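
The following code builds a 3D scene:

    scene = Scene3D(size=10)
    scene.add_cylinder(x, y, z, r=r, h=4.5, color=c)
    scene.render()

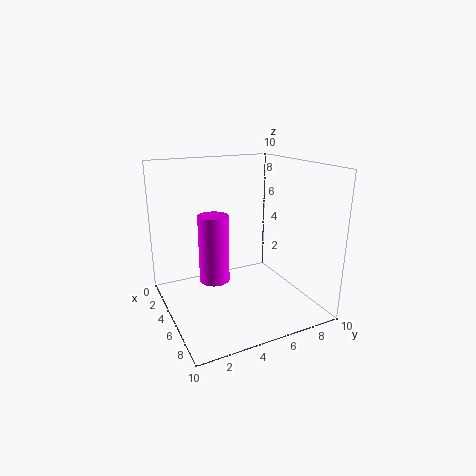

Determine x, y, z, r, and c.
x = 5.5, y = 3, z = 2.5, r = 1, c = 'magenta'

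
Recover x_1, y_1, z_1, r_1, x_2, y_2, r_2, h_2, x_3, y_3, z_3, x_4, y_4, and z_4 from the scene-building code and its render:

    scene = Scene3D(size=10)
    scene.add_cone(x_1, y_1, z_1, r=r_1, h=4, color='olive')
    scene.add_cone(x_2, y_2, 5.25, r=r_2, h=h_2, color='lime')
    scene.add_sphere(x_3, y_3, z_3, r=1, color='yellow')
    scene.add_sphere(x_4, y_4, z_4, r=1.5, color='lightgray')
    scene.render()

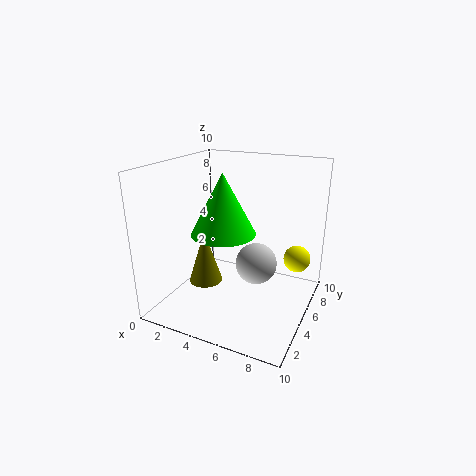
x_1 = 2.25
y_1 = 5
z_1 = 1
r_1 = 1.25
x_2 = 4
y_2 = 4.75
r_2 = 2.25
h_2 = 4.25
x_3 = 8.5
y_3 = 8
z_3 = 2.75
x_4 = 6
y_4 = 6
z_4 = 2.75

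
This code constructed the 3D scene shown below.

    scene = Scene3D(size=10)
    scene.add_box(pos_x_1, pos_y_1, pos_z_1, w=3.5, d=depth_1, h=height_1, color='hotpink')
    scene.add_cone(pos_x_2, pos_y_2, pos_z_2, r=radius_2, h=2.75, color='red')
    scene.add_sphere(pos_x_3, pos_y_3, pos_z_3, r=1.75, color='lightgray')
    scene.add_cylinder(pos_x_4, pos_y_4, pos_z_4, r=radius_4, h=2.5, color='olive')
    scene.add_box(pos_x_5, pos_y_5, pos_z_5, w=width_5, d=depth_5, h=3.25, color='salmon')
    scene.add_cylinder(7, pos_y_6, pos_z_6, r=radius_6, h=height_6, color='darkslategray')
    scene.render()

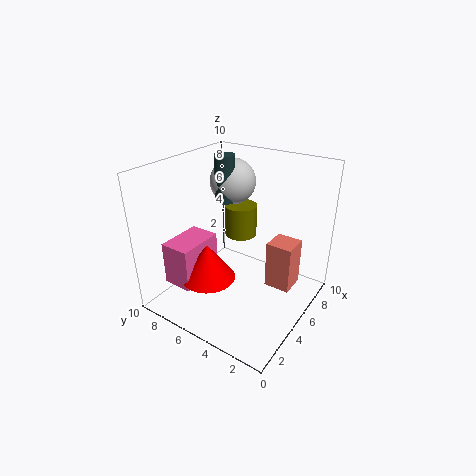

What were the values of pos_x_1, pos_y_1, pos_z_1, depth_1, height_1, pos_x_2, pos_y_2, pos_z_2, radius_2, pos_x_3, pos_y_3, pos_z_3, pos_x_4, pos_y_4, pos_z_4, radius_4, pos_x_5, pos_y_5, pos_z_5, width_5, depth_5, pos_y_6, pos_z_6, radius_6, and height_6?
pos_x_1 = 2.25, pos_y_1 = 7.5, pos_z_1 = 1, depth_1 = 2.25, height_1 = 3.25, pos_x_2 = 4, pos_y_2 = 7, pos_z_2 = 1.5, radius_2 = 2, pos_x_3 = 8, pos_y_3 = 7.5, pos_z_3 = 7.75, pos_x_4 = 8, pos_y_4 = 6.75, pos_z_4 = 3.5, radius_4 = 1.25, pos_x_5 = 5, pos_y_5 = 1, pos_z_5 = 2, width_5 = 1.75, depth_5 = 1.75, pos_y_6 = 7.5, pos_z_6 = 6.5, radius_6 = 0.75, height_6 = 3.5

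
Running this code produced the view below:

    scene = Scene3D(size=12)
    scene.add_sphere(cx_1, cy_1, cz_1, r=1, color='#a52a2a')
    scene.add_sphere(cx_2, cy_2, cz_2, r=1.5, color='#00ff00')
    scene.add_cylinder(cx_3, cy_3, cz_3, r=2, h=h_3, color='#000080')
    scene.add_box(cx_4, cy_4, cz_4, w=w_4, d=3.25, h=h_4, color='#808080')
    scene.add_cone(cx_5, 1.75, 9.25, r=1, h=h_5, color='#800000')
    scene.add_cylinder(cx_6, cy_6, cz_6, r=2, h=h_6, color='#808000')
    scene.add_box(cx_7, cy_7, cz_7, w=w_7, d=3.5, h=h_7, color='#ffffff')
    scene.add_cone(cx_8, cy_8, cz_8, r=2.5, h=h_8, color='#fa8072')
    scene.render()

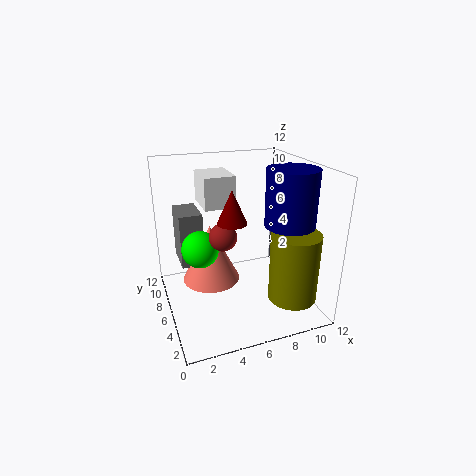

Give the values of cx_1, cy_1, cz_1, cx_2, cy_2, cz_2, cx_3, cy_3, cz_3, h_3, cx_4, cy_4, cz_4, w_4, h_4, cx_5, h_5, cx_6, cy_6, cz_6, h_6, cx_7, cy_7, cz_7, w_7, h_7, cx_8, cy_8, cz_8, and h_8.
cx_1 = 3.75; cy_1 = 3; cz_1 = 7.75; cx_2 = 2.75; cy_2 = 6; cz_2 = 5.5; cx_3 = 9.5; cy_3 = 3.75; cz_3 = 7.5; h_3 = 4.5; cx_4 = 1.5; cy_4 = 7.75; cz_4 = 3; w_4 = 2; h_4 = 4.75; cx_5 = 4; h_5 = 2.25; cx_6 = 9.75; cy_6 = 3; cz_6 = 1.25; h_6 = 5.75; cx_7 = 3.75; cy_7 = 7.75; cz_7 = 8; w_7 = 2.75; h_7 = 2.75; cx_8 = 4; cy_8 = 7.5; cz_8 = 1.75; h_8 = 5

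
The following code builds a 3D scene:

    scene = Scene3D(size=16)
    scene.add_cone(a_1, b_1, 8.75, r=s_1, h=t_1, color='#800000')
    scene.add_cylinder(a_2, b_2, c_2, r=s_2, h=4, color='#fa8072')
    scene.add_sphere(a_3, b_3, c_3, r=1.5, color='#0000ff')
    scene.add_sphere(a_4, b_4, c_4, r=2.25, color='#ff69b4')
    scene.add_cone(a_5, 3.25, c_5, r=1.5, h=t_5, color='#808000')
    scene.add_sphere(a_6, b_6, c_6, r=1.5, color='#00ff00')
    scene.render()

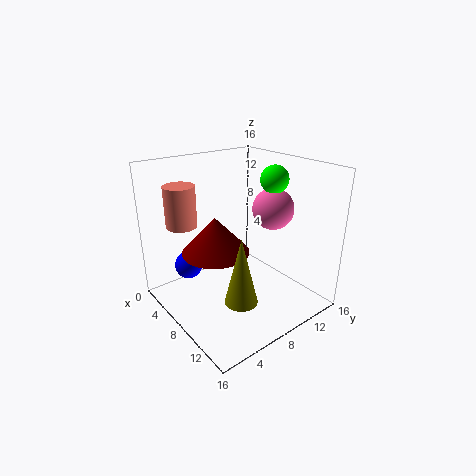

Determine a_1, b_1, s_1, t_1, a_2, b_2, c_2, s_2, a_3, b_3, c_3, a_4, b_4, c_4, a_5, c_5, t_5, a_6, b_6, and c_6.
a_1 = 10.25
b_1 = 3.5
s_1 = 3.25
t_1 = 3.5
a_2 = 7.5
b_2 = 1.5
c_2 = 11
s_2 = 1.5
a_3 = 5.5
b_3 = 3
c_3 = 5.25
a_4 = 10
b_4 = 11.25
c_4 = 11.25
a_5 = 14.5
c_5 = 5.5
t_5 = 6.25
a_6 = 10
b_6 = 11.25
c_6 = 14.5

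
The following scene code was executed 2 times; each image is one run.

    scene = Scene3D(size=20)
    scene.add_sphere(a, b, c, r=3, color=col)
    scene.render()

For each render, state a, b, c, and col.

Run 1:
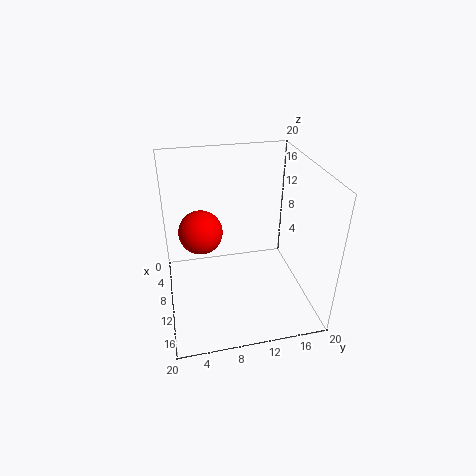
a = 9, b = 5, c = 11, col = 'red'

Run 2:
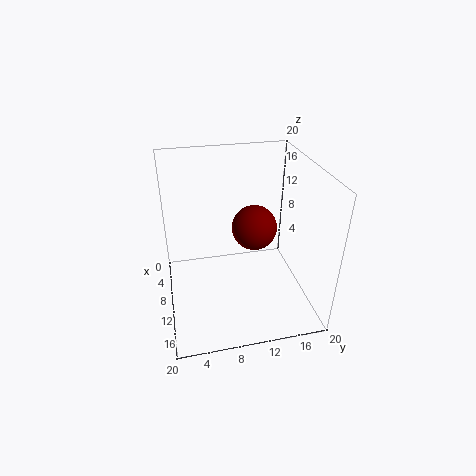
a = 11, b = 12, c = 12, col = 'maroon'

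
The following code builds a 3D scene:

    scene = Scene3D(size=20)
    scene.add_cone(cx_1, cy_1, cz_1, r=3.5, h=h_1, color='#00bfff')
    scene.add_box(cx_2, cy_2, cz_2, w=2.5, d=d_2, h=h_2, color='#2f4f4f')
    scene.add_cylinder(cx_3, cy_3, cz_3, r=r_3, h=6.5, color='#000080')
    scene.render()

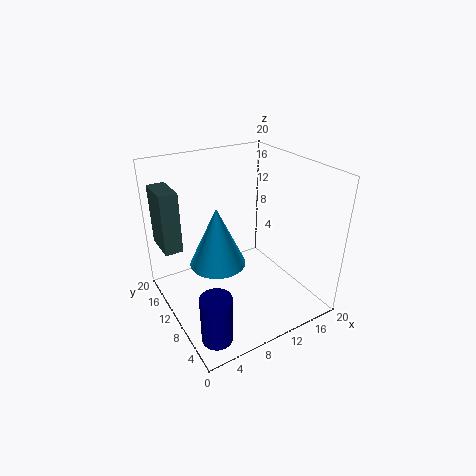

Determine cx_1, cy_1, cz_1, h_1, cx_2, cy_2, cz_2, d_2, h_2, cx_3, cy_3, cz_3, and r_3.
cx_1 = 5.5
cy_1 = 7.5
cz_1 = 9
h_1 = 7.5
cx_2 = 0.5
cy_2 = 13
cz_2 = 8.5
d_2 = 5
h_2 = 8.5
cx_3 = 3
cy_3 = 3.5
cz_3 = 0.5
r_3 = 2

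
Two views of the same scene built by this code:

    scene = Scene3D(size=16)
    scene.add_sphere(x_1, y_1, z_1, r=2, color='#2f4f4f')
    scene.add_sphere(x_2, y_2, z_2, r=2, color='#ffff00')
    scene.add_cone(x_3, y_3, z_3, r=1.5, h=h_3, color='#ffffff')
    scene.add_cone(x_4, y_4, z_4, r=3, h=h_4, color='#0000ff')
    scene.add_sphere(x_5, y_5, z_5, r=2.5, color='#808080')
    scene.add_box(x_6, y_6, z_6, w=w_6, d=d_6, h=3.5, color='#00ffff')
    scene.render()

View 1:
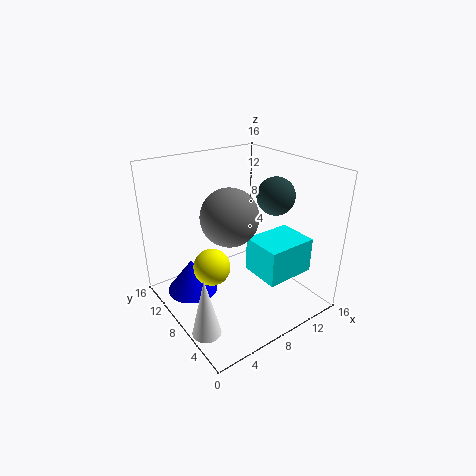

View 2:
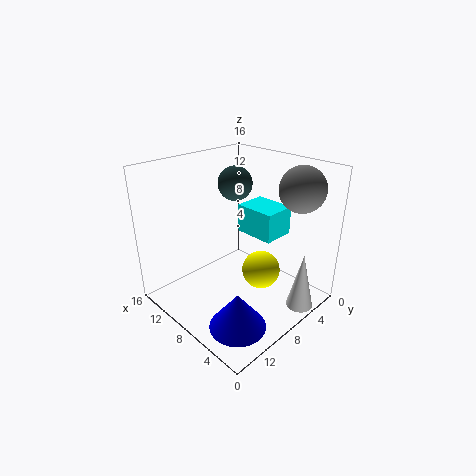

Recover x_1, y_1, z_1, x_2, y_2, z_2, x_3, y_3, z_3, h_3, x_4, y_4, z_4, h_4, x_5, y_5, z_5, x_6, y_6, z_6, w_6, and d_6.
x_1 = 11
y_1 = 5.5
z_1 = 13
x_2 = 4.5
y_2 = 8
z_2 = 5.5
x_3 = 1.5
y_3 = 4.5
z_3 = 0.5
h_3 = 6.5
x_4 = 4
y_4 = 12
z_4 = 0.5
h_4 = 4
x_5 = 3.5
y_5 = 3
z_5 = 13.5
x_6 = 6.5
y_6 = 0.5
z_6 = 6.5
w_6 = 5
d_6 = 4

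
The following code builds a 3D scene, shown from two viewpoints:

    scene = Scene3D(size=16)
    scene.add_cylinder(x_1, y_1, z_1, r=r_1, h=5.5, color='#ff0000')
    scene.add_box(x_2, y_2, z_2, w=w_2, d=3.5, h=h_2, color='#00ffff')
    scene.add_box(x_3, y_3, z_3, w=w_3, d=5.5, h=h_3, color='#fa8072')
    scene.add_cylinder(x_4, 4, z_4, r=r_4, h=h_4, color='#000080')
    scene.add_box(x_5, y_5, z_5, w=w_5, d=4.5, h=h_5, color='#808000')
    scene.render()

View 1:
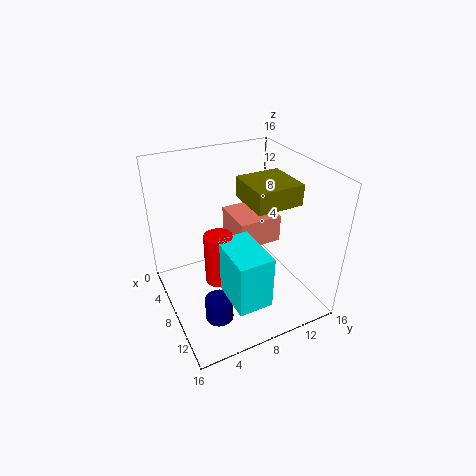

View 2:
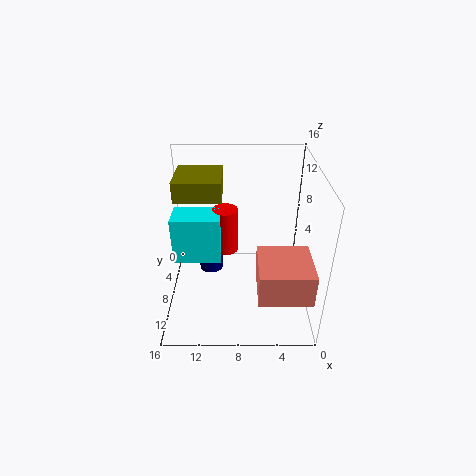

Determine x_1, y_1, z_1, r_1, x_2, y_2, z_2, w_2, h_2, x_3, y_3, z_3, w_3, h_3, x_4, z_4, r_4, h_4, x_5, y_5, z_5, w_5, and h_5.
x_1 = 9.5; y_1 = 5; z_1 = 4.5; r_1 = 1.5; x_2 = 10; y_2 = 4.5; z_2 = 4.5; w_2 = 5.5; h_2 = 5.5; x_3 = 0.5; y_3 = 9.5; z_3 = 4.5; w_3 = 5.5; h_3 = 3.5; x_4 = 11.5; z_4 = 1; r_4 = 1.5; h_4 = 2.5; x_5 = 9.5; y_5 = 7; z_5 = 14; w_5 = 4.5; h_5 = 2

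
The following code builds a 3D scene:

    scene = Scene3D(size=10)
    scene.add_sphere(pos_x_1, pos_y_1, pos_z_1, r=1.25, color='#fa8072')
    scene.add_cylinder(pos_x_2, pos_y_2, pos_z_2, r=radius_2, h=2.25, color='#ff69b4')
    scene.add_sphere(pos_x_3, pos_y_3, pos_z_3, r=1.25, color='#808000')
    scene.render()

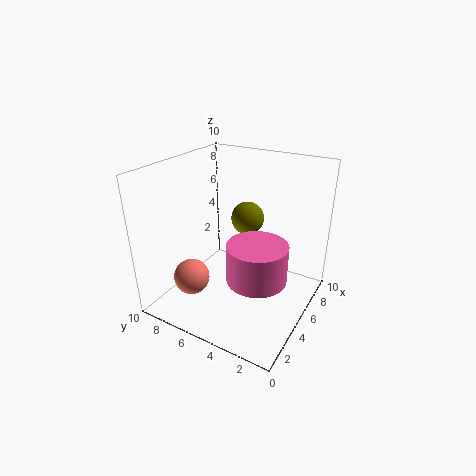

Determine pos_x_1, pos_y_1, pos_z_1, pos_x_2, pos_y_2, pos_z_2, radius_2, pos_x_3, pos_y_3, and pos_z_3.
pos_x_1 = 2.75; pos_y_1 = 7.5; pos_z_1 = 2.25; pos_x_2 = 2; pos_y_2 = 2; pos_z_2 = 4.5; radius_2 = 1.75; pos_x_3 = 7.75; pos_y_3 = 5.75; pos_z_3 = 5.25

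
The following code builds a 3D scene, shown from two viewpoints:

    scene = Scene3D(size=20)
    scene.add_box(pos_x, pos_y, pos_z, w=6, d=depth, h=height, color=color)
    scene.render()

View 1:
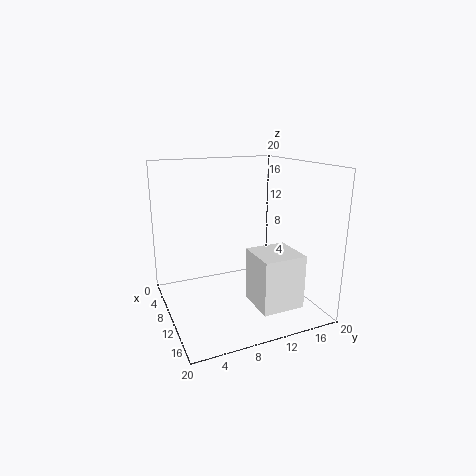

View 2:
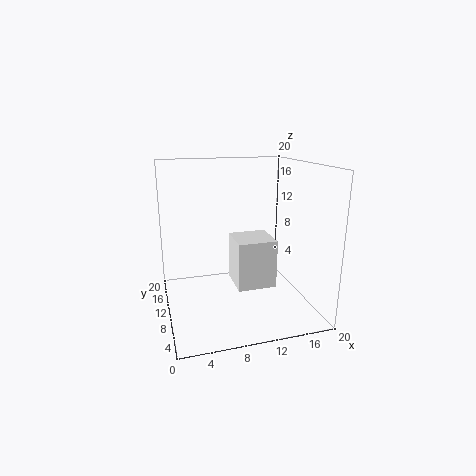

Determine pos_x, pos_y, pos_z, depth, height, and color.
pos_x = 10.5, pos_y = 11, pos_z = 1, depth = 6, height = 7.5, color = 'white'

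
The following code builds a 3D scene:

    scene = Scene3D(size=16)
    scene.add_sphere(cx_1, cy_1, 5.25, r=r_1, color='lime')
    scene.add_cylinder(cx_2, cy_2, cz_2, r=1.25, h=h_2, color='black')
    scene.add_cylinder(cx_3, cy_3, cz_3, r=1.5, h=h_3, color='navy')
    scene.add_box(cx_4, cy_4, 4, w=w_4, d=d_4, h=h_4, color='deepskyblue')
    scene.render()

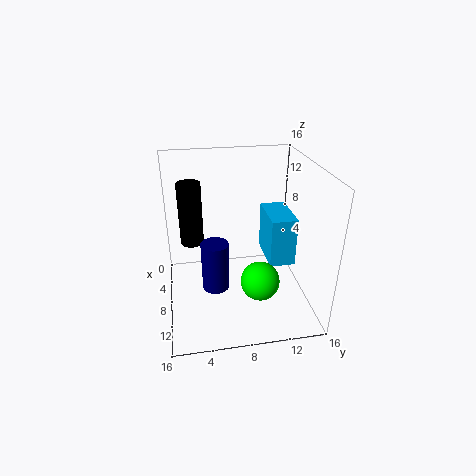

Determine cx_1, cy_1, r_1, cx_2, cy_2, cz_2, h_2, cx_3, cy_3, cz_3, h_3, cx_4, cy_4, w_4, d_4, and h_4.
cx_1 = 12.5; cy_1 = 9.5; r_1 = 2; cx_2 = 7.5; cy_2 = 3; cz_2 = 7.75; h_2 = 6.75; cx_3 = 9.25; cy_3 = 5.25; cz_3 = 2.75; h_3 = 5.5; cx_4 = 3; cy_4 = 11.75; w_4 = 5.5; d_4 = 3; h_4 = 5.75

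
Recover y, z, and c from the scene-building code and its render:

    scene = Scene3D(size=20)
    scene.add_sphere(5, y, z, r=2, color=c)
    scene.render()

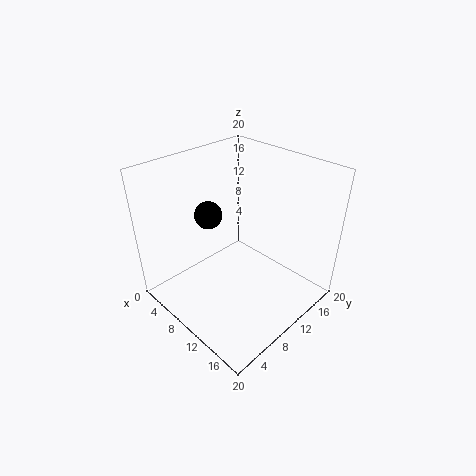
y = 9; z = 12; c = 'black'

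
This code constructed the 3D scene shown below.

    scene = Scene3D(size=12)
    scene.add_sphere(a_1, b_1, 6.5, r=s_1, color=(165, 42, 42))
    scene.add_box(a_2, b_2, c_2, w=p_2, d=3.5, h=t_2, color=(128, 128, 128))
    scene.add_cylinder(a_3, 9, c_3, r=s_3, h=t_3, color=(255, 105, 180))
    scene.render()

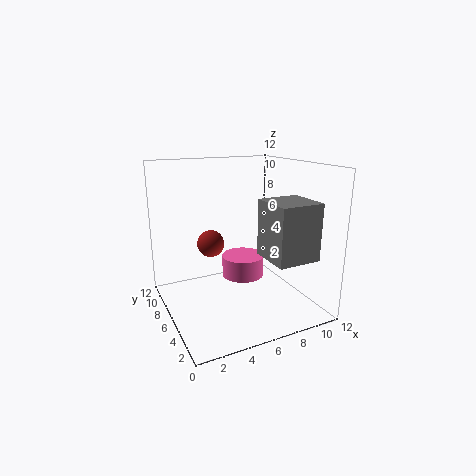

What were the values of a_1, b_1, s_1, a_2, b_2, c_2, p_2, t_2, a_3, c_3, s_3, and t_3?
a_1 = 3; b_1 = 4.5; s_1 = 1; a_2 = 7; b_2 = 1; c_2 = 5; p_2 = 3.5; t_2 = 4.5; a_3 = 8; c_3 = 1; s_3 = 2; t_3 = 2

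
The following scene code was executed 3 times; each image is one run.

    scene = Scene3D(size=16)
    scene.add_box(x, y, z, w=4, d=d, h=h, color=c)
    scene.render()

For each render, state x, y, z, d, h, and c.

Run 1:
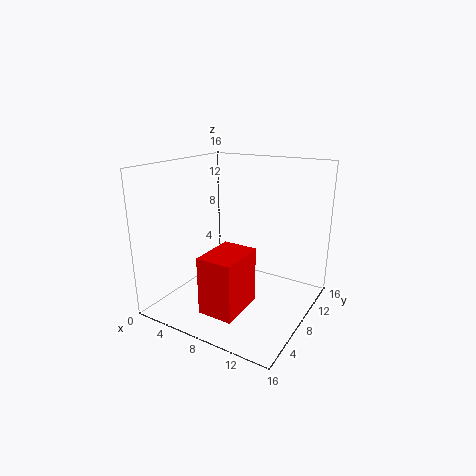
x = 6, y = 3, z = 0.5, d = 5.5, h = 6.5, c = 'red'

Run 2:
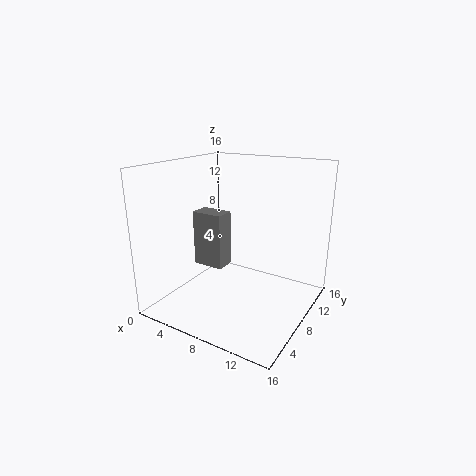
x = 0.5, y = 9.5, z = 2.5, d = 2.5, h = 7, c = 'gray'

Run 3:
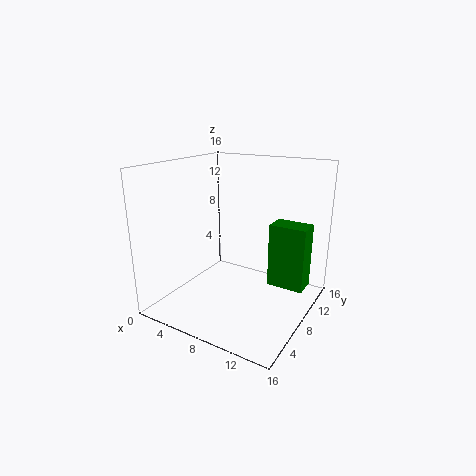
x = 11.5, y = 8.5, z = 3, d = 2.5, h = 7, c = 'green'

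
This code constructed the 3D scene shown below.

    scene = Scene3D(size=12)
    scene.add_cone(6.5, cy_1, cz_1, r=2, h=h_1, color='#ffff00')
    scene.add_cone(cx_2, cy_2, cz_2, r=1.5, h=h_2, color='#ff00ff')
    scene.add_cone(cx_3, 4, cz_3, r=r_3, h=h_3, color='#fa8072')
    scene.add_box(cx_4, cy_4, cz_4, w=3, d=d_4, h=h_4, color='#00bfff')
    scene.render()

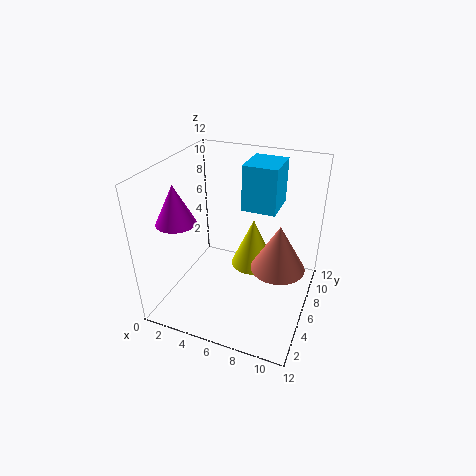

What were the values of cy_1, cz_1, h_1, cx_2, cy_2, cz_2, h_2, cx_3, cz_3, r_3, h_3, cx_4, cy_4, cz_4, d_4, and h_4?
cy_1 = 8.5; cz_1 = 2; h_1 = 4.5; cx_2 = 2.5; cy_2 = 2.5; cz_2 = 8.5; h_2 = 3; cx_3 = 10; cz_3 = 5.5; r_3 = 2; h_3 = 3.5; cx_4 = 5.5; cy_4 = 8; cz_4 = 7.5; d_4 = 3.5; h_4 = 4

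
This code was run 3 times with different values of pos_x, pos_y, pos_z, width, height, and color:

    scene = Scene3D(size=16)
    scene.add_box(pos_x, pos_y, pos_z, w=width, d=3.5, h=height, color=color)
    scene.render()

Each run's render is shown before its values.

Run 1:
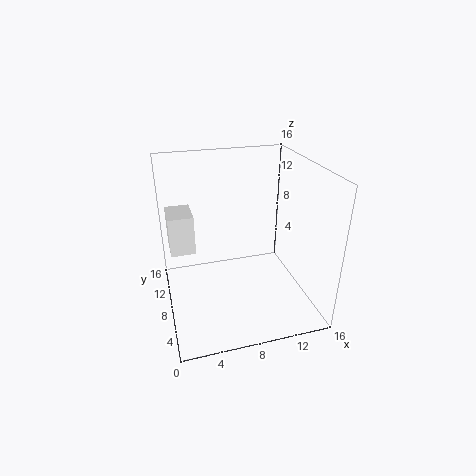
pos_x = 0.5, pos_y = 6, pos_z = 8, width = 2.5, height = 4, color = 'white'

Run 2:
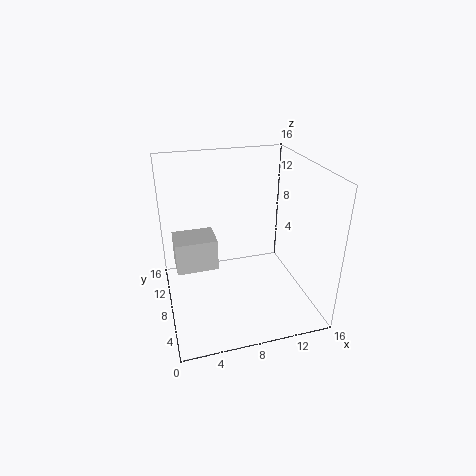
pos_x = 1, pos_y = 7, pos_z = 5, width = 4.5, height = 3.5, color = 'lightgray'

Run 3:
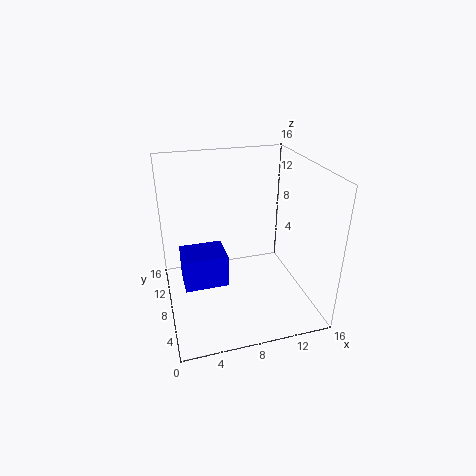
pos_x = 1.5, pos_y = 4.5, pos_z = 4.5, width = 4.5, height = 3.5, color = 'blue'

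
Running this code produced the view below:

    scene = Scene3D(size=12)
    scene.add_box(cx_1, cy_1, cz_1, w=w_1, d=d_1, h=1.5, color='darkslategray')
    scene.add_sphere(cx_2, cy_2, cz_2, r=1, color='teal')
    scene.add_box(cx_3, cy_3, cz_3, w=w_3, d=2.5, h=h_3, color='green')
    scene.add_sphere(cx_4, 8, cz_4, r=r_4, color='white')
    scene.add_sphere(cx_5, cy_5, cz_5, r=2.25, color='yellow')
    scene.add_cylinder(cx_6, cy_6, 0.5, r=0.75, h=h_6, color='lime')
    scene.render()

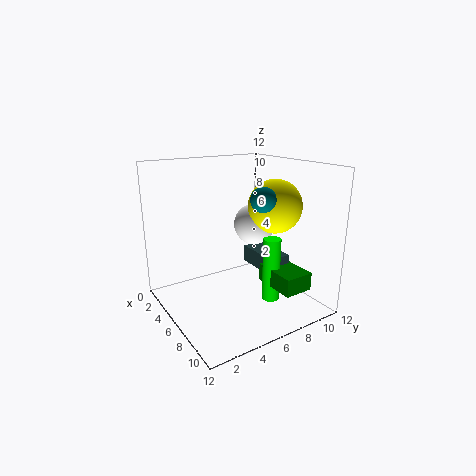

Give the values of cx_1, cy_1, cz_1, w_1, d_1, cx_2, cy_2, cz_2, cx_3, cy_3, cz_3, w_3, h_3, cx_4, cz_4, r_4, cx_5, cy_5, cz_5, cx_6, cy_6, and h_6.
cx_1 = 4; cy_1 = 8; cz_1 = 2.75; w_1 = 4; d_1 = 2; cx_2 = 8; cy_2 = 7; cz_2 = 9.5; cx_3 = 6.75; cy_3 = 7.75; cz_3 = 2; w_3 = 3.75; h_3 = 1.5; cx_4 = 5.5; cz_4 = 6.75; r_4 = 1.75; cx_5 = 7; cy_5 = 9; cz_5 = 8.5; cx_6 = 7.75; cy_6 = 8.25; h_6 = 5.5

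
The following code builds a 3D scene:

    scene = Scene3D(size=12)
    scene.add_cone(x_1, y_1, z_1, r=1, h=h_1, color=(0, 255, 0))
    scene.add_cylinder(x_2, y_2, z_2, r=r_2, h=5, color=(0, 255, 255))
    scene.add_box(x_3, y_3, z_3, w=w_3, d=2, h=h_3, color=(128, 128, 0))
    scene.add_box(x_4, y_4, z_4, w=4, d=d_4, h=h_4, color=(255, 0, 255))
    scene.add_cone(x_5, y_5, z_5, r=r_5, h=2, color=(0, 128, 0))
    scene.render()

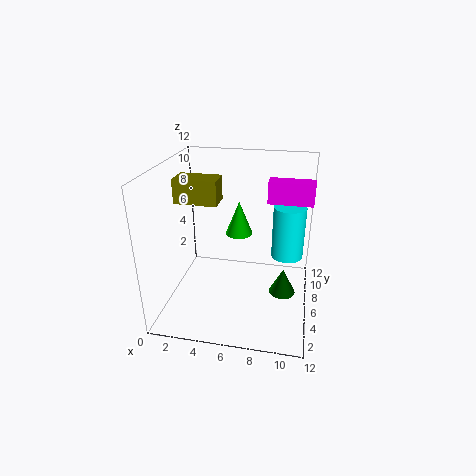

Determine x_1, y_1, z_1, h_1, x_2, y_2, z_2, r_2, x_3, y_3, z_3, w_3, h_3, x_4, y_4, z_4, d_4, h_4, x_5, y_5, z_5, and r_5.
x_1 = 6.5, y_1 = 4, z_1 = 7.5, h_1 = 2.5, x_2 = 10, y_2 = 10, z_2 = 2.5, r_2 = 1.5, x_3 = 1, y_3 = 5, z_3 = 9, w_3 = 3.5, h_3 = 2, x_4 = 8, y_4 = 9, z_4 = 8, d_4 = 1.5, h_4 = 2, x_5 = 10, y_5 = 3.5, z_5 = 3, r_5 = 1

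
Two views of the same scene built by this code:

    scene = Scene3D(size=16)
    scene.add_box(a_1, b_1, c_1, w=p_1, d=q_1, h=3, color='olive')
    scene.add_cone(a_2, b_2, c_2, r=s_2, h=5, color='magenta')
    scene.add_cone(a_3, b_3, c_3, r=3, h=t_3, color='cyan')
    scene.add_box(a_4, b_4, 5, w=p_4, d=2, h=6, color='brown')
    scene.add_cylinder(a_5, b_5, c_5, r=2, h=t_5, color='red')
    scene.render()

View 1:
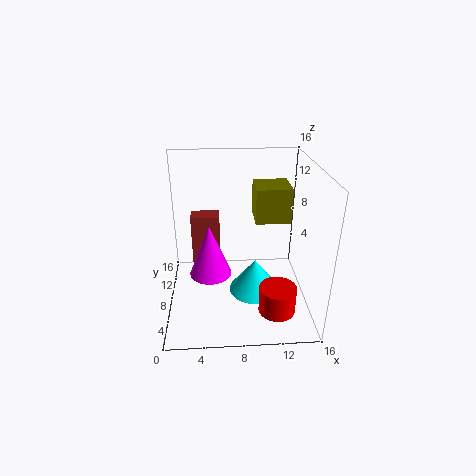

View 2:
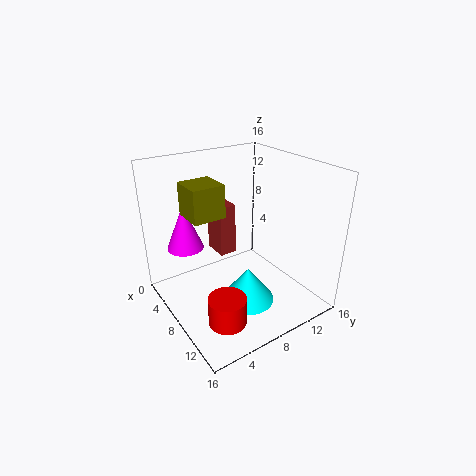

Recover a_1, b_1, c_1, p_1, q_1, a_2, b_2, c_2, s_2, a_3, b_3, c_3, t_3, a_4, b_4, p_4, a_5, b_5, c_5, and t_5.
a_1 = 9, b_1 = 1, c_1 = 13, p_1 = 3, q_1 = 3, a_2 = 5, b_2 = 3, c_2 = 7, s_2 = 2, a_3 = 10, b_3 = 8, c_3 = 1, t_3 = 4, a_4 = 3, b_4 = 7, p_4 = 3, a_5 = 12, b_5 = 4, c_5 = 1, t_5 = 3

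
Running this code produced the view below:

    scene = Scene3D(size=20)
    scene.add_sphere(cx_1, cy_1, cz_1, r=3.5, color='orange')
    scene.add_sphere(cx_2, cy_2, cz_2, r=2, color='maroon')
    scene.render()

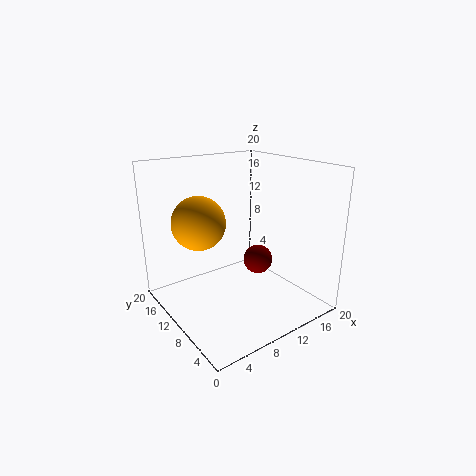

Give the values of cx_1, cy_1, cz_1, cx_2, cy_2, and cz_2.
cx_1 = 4.5, cy_1 = 11, cz_1 = 13, cx_2 = 12, cy_2 = 8, cz_2 = 7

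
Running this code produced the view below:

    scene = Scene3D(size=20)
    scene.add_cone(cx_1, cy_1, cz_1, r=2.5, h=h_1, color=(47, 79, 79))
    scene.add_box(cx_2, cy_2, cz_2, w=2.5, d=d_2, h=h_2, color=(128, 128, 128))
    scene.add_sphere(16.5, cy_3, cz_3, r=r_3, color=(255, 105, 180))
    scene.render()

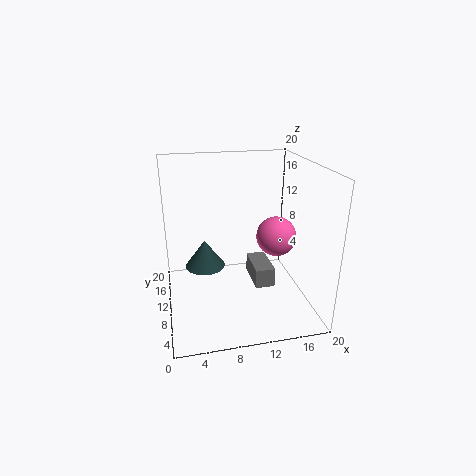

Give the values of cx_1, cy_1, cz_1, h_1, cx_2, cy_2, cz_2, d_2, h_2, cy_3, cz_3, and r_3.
cx_1 = 5
cy_1 = 7
cz_1 = 8
h_1 = 3.5
cx_2 = 11
cy_2 = 4
cz_2 = 5.5
d_2 = 5
h_2 = 2.5
cy_3 = 12.5
cz_3 = 8.5
r_3 = 3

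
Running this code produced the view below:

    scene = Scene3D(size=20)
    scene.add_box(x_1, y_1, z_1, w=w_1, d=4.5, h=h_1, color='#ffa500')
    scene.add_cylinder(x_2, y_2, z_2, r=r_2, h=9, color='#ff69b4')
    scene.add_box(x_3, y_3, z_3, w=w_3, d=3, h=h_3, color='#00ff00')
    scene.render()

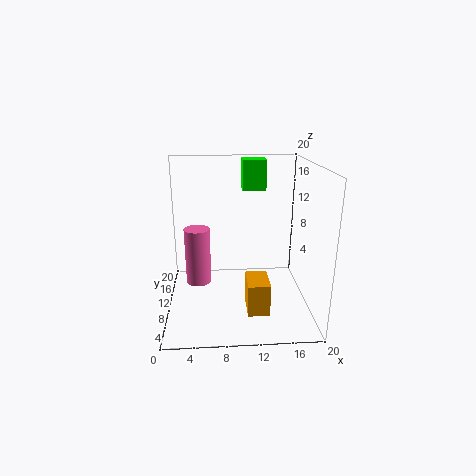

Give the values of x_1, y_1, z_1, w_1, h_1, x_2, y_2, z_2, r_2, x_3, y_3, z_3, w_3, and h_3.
x_1 = 11
y_1 = 5
z_1 = 0.5
w_1 = 3
h_1 = 4.5
x_2 = 4
y_2 = 15.5
z_2 = 0.5
r_2 = 2
x_3 = 11
y_3 = 14.5
z_3 = 15.5
w_3 = 3.5
h_3 = 4.5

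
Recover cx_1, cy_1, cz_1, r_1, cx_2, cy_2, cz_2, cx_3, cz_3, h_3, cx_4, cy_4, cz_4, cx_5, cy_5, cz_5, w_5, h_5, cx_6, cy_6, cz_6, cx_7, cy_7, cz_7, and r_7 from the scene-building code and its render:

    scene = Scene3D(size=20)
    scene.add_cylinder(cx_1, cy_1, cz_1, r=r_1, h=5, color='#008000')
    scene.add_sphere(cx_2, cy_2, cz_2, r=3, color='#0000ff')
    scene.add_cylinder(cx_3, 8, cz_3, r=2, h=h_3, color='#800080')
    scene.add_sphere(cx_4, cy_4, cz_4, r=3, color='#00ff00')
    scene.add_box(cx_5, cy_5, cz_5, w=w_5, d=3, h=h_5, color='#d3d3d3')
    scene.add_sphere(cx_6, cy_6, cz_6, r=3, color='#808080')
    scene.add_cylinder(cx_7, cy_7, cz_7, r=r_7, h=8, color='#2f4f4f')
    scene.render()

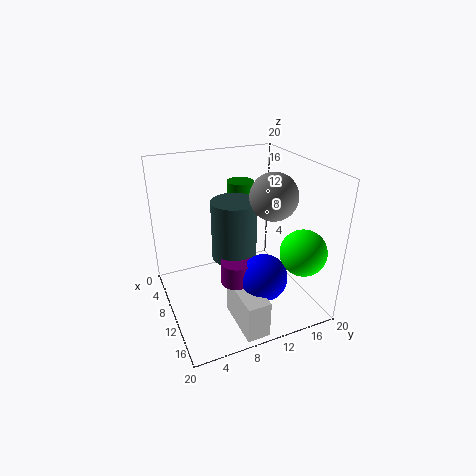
cx_1 = 4; cy_1 = 13; cz_1 = 11; r_1 = 2; cx_2 = 16; cy_2 = 11; cz_2 = 7; cx_3 = 14; cz_3 = 6; h_3 = 3; cx_4 = 17; cy_4 = 16; cz_4 = 10; cx_5 = 13; cy_5 = 7; cz_5 = 1; w_5 = 7; h_5 = 5; cx_6 = 14; cy_6 = 13; cz_6 = 17; cx_7 = 11; cy_7 = 9; cz_7 = 8; r_7 = 3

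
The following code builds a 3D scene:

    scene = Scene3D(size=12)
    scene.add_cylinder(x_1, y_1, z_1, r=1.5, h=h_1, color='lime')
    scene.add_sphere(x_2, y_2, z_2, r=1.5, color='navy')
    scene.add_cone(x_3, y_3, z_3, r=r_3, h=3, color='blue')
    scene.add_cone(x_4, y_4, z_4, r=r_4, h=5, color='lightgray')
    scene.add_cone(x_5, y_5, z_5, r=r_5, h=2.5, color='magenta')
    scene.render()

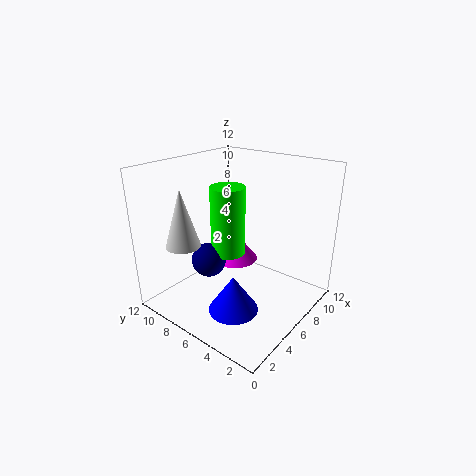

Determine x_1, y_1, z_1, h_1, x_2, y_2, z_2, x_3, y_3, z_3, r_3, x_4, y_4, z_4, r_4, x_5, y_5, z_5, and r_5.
x_1 = 6.5; y_1 = 7.5; z_1 = 4; h_1 = 6; x_2 = 5; y_2 = 8.5; z_2 = 3.5; x_3 = 3.5; y_3 = 4.5; z_3 = 1; r_3 = 2; x_4 = 3.5; y_4 = 10; z_4 = 5; r_4 = 1.5; x_5 = 7.5; y_5 = 7.5; z_5 = 3; r_5 = 2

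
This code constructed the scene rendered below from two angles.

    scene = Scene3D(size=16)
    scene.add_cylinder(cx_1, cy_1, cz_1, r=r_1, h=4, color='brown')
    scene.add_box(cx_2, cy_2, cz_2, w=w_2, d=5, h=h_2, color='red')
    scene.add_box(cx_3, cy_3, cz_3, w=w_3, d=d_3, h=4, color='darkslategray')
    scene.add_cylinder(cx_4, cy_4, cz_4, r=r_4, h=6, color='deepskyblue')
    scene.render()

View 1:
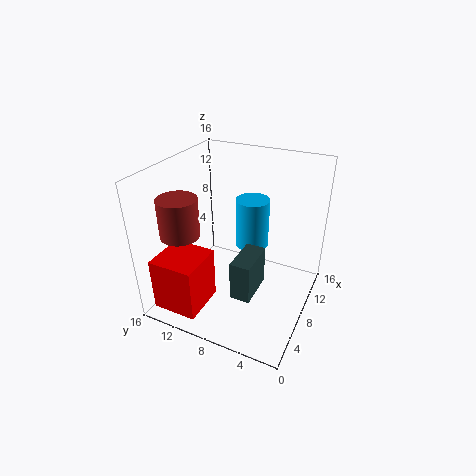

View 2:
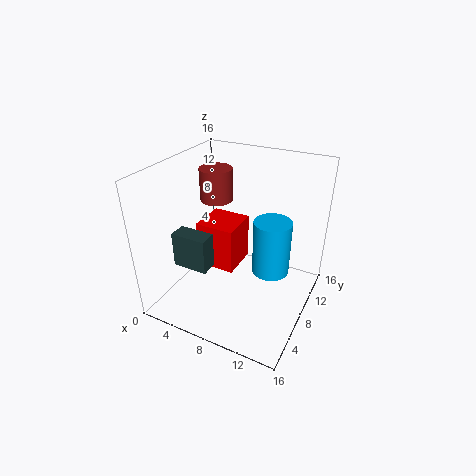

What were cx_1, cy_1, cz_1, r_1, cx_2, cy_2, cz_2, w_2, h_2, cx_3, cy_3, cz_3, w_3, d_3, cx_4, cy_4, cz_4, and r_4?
cx_1 = 3, cy_1 = 12, cz_1 = 10, r_1 = 2, cx_2 = 1, cy_2 = 10, cz_2 = 1, w_2 = 5, h_2 = 6, cx_3 = 2, cy_3 = 4, cz_3 = 5, w_3 = 4, d_3 = 2, cx_4 = 12, cy_4 = 8, cz_4 = 5, r_4 = 2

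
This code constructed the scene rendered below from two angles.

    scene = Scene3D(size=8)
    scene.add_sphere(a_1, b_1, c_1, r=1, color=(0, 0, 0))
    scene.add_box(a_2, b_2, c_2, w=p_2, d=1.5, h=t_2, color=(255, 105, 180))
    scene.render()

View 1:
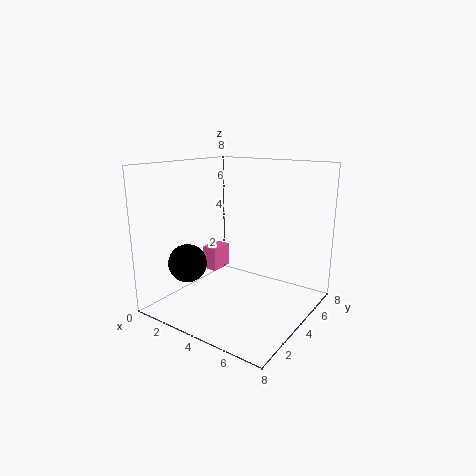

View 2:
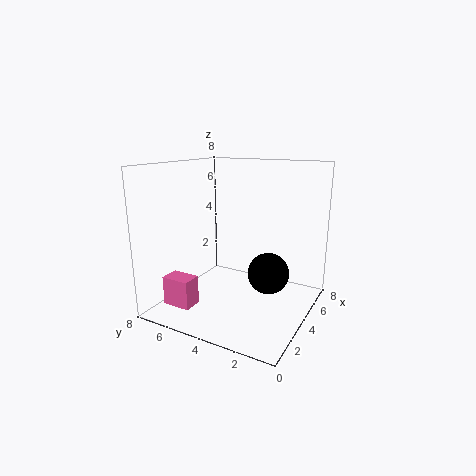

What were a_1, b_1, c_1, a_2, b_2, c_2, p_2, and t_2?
a_1 = 2.5
b_1 = 1.5
c_1 = 3
a_2 = 0.5
b_2 = 5
c_2 = 1
p_2 = 1
t_2 = 1.5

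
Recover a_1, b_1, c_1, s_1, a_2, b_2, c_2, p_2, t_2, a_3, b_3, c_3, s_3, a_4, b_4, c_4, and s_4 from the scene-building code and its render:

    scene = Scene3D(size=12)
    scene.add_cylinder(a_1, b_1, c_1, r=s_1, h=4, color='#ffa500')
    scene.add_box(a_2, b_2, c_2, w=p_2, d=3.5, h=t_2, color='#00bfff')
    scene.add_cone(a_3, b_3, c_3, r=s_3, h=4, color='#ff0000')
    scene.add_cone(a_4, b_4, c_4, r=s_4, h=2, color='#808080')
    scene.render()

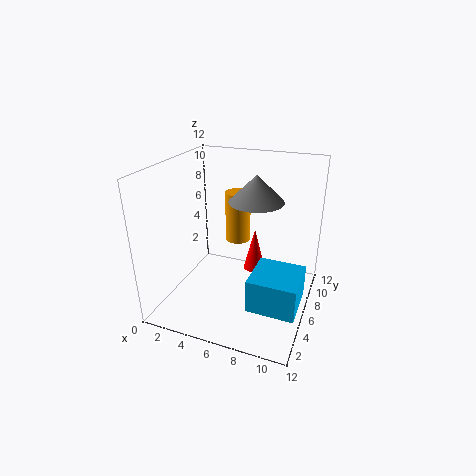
a_1 = 6, b_1 = 6, c_1 = 6, s_1 = 1, a_2 = 8.5, b_2 = 1, c_2 = 3, p_2 = 3.5, t_2 = 2.5, a_3 = 6.5, b_3 = 9, c_3 = 1.5, s_3 = 1, a_4 = 8, b_4 = 4.5, c_4 = 10, s_4 = 2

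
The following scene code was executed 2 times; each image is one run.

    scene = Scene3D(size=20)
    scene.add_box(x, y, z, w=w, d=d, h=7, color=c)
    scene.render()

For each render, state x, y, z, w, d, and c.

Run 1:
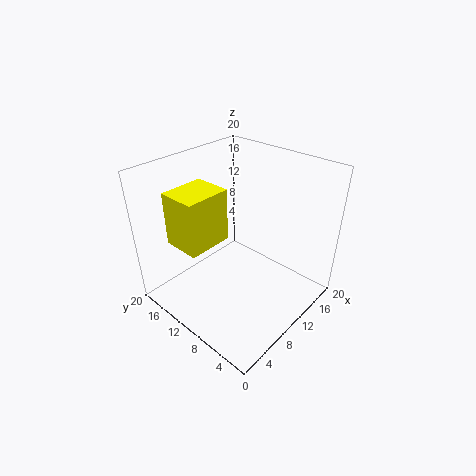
x = 2, y = 10, z = 11, w = 6, d = 5, c = 'yellow'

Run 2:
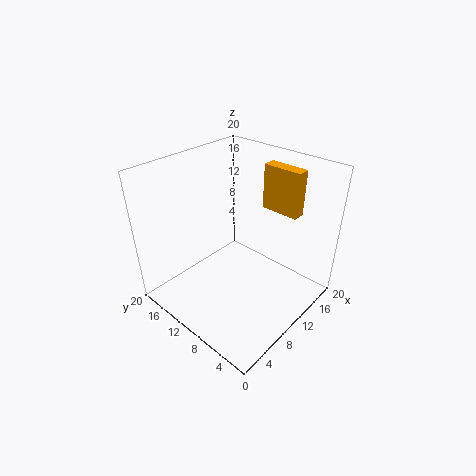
x = 18, y = 6, z = 11, w = 2, d = 6, c = 'orange'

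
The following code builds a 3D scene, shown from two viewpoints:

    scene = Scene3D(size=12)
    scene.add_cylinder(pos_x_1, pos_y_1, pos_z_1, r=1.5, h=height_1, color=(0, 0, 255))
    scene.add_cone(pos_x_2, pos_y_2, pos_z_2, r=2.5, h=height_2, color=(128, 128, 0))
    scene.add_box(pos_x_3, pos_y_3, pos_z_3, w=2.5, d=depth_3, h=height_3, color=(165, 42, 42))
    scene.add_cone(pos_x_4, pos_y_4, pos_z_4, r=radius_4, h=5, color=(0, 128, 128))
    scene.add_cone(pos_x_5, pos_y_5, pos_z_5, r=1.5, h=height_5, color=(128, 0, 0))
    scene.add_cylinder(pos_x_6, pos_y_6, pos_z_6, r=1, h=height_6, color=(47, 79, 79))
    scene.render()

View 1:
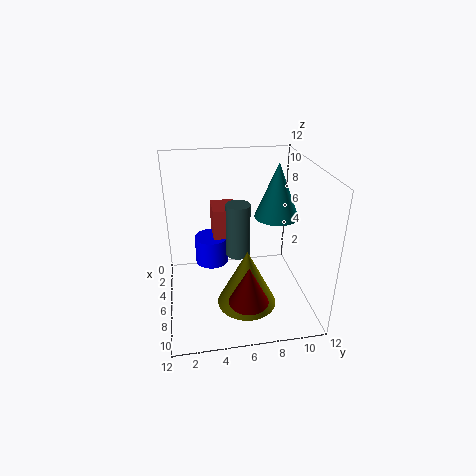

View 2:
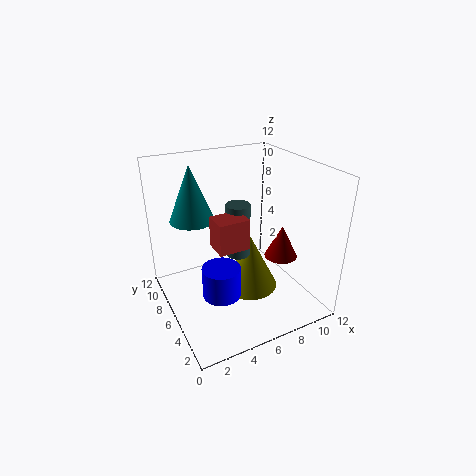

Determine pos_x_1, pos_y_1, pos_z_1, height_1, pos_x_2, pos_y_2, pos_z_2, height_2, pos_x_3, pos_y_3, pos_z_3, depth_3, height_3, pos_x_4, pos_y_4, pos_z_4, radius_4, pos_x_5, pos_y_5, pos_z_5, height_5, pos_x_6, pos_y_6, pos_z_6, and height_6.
pos_x_1 = 3.5
pos_y_1 = 4
pos_z_1 = 2.5
height_1 = 2.5
pos_x_2 = 7.5
pos_y_2 = 6.5
pos_z_2 = 0.5
height_2 = 5
pos_x_3 = 3.5
pos_y_3 = 4
pos_z_3 = 6
depth_3 = 2
height_3 = 2.5
pos_x_4 = 3.5
pos_y_4 = 10
pos_z_4 = 6.5
radius_4 = 2
pos_x_5 = 10.5
pos_y_5 = 6
pos_z_5 = 3
height_5 = 3
pos_x_6 = 6
pos_y_6 = 6
pos_z_6 = 4.5
height_6 = 4.5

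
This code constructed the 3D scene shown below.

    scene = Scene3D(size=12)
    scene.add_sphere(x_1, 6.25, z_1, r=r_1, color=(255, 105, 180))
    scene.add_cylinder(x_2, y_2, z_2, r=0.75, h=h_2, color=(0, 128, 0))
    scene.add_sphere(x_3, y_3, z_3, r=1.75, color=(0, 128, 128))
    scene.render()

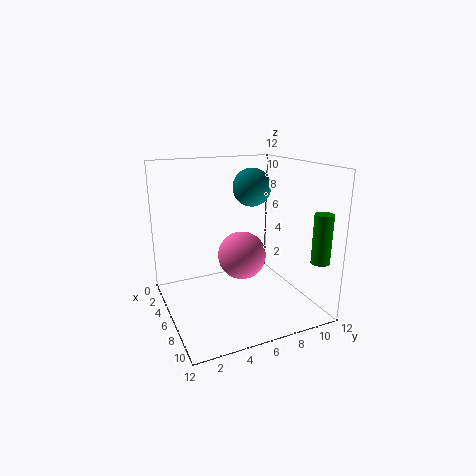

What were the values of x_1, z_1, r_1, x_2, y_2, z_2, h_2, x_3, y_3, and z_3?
x_1 = 6.25
z_1 = 4.5
r_1 = 2
x_2 = 10.25
y_2 = 11.25
z_2 = 4.5
h_2 = 4
x_3 = 3
y_3 = 8.75
z_3 = 9.5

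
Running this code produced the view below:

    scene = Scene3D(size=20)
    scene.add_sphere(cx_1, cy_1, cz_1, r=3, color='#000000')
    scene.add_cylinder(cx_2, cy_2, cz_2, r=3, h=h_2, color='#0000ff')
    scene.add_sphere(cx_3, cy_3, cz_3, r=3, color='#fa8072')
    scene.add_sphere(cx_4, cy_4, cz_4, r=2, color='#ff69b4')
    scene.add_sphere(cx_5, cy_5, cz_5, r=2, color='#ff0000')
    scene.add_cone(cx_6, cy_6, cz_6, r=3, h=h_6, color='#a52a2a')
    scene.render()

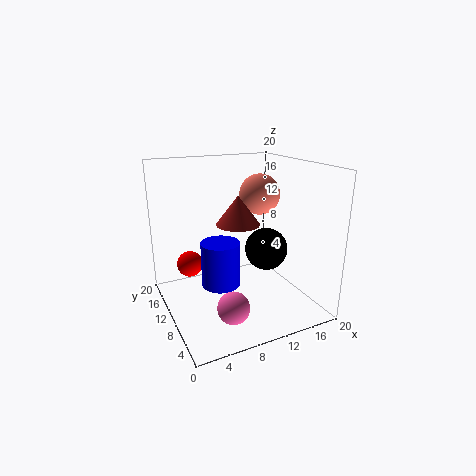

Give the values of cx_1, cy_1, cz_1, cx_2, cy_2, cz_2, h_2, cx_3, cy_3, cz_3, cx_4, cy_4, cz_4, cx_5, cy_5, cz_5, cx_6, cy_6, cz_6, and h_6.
cx_1 = 14, cy_1 = 9, cz_1 = 8, cx_2 = 9, cy_2 = 14, cz_2 = 1, h_2 = 7, cx_3 = 15, cy_3 = 13, cz_3 = 15, cx_4 = 6, cy_4 = 3, cz_4 = 4, cx_5 = 5, cy_5 = 17, cz_5 = 4, cx_6 = 10, cy_6 = 10, cz_6 = 12, h_6 = 4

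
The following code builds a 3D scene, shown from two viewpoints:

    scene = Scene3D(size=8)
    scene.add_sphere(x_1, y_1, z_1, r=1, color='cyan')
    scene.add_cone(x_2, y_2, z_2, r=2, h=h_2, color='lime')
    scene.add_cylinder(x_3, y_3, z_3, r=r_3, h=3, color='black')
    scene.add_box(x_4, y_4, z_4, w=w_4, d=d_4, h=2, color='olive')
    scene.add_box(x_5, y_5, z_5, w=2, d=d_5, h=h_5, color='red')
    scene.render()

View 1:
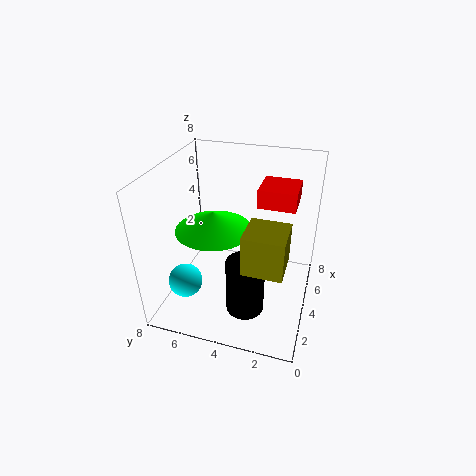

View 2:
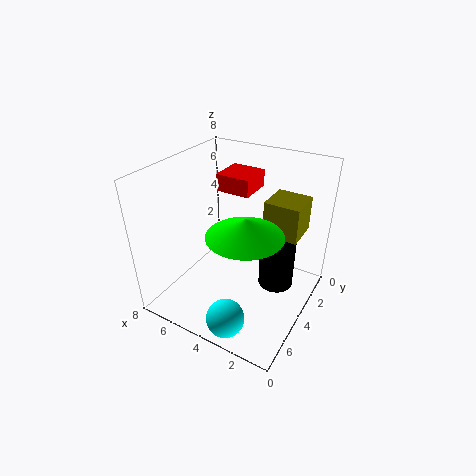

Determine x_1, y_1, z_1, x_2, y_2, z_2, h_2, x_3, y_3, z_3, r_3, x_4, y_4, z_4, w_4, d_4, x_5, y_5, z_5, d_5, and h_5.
x_1 = 3
y_1 = 7
z_1 = 1
x_2 = 3
y_2 = 5
z_2 = 5
h_2 = 1
x_3 = 2
y_3 = 3
z_3 = 1
r_3 = 1
x_4 = 1
y_4 = 1
z_4 = 4
w_4 = 2
d_4 = 2
x_5 = 4
y_5 = 1
z_5 = 6
d_5 = 2
h_5 = 1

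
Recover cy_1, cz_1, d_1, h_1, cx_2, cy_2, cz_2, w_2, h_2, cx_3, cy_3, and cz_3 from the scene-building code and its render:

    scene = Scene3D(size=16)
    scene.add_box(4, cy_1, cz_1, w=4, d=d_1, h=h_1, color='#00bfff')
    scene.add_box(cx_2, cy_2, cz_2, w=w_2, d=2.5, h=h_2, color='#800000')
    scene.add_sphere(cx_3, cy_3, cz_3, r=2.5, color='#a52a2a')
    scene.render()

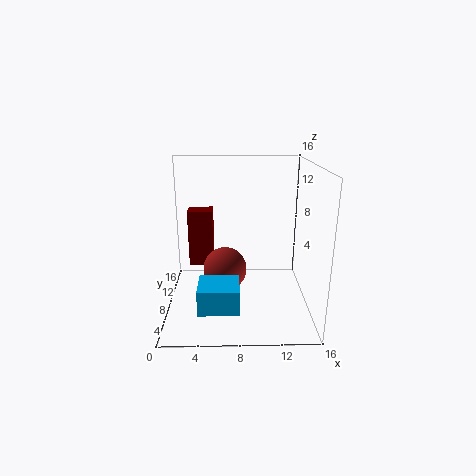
cy_1 = 0.5; cz_1 = 3; d_1 = 3.5; h_1 = 2.5; cx_2 = 2; cy_2 = 11.5; cz_2 = 3; w_2 = 3; h_2 = 7; cx_3 = 6.5; cy_3 = 8.5; cz_3 = 4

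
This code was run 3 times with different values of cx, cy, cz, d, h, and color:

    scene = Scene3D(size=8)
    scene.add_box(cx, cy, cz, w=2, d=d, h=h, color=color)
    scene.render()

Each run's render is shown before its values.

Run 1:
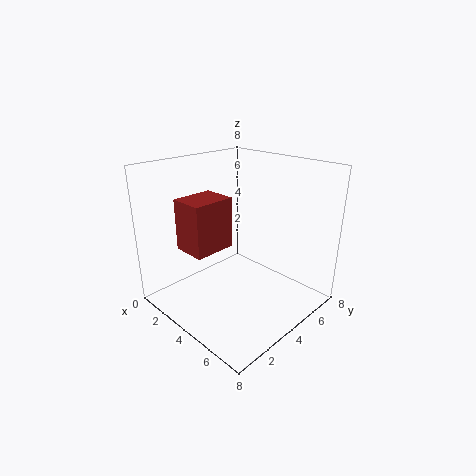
cx = 1; cy = 2; cz = 3; d = 2.5; h = 3; color = 'brown'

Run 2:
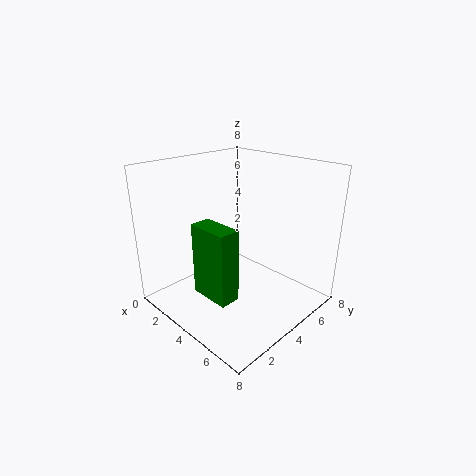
cx = 4.5; cy = 0.5; cz = 2.5; d = 1; h = 3.5; color = 'green'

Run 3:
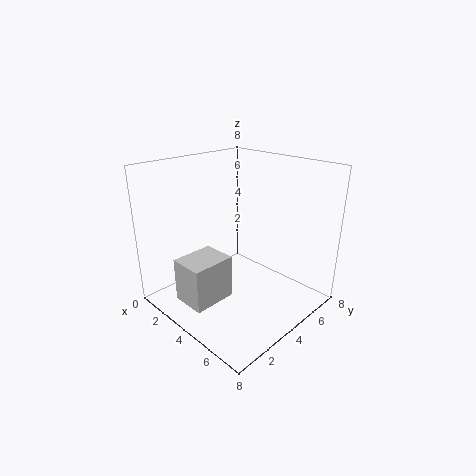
cx = 2; cy = 1; cz = 0.5; d = 2.5; h = 2.5; color = 'lightgray'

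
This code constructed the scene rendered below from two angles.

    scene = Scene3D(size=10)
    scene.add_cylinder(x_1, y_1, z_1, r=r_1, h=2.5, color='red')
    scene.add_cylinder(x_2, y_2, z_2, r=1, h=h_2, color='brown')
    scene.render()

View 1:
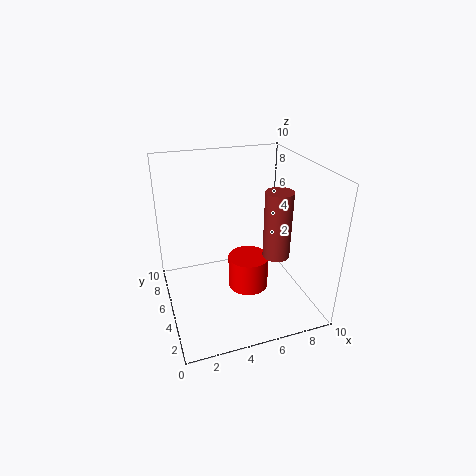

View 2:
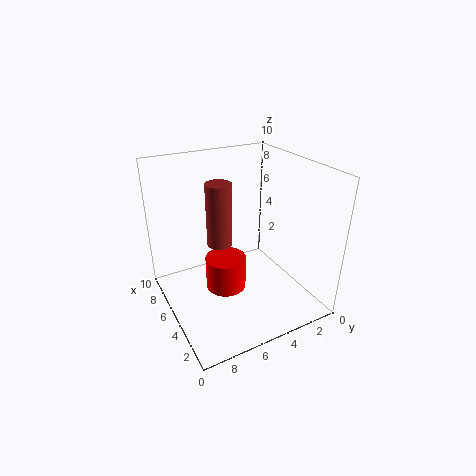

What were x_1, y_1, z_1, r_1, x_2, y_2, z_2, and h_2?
x_1 = 6, y_1 = 5.5, z_1 = 0.5, r_1 = 1.5, x_2 = 8, y_2 = 5, z_2 = 3, h_2 = 5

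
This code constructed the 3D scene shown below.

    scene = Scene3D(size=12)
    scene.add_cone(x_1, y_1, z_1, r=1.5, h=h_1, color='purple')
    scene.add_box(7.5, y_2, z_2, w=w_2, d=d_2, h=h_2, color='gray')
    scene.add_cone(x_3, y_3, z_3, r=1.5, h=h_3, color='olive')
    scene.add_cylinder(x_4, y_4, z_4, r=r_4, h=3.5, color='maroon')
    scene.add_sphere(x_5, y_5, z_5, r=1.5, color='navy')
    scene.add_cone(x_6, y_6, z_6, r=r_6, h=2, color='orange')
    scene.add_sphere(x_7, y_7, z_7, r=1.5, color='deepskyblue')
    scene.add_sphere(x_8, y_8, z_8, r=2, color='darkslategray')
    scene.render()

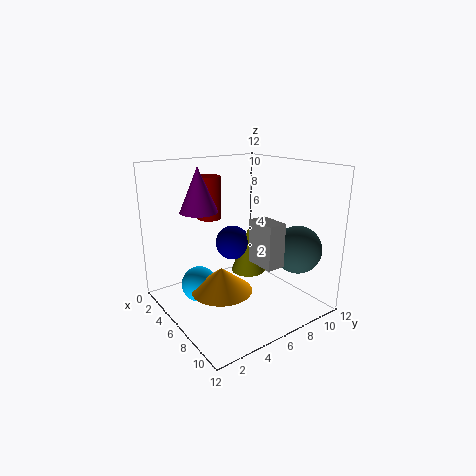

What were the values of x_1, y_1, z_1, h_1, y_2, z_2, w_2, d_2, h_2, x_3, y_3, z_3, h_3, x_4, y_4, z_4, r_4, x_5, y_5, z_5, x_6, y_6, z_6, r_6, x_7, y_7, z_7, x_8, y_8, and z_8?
x_1 = 5
y_1 = 3
z_1 = 8.5
h_1 = 3.5
y_2 = 6
z_2 = 4.5
w_2 = 2.5
d_2 = 1.5
h_2 = 3.5
x_3 = 5.5
y_3 = 7.5
z_3 = 2.5
h_3 = 4
x_4 = 4
y_4 = 4.5
z_4 = 7.5
r_4 = 1
x_5 = 4.5
y_5 = 6.5
z_5 = 5
x_6 = 6.5
y_6 = 4
z_6 = 2
r_6 = 2.5
x_7 = 4.5
y_7 = 3
z_7 = 2
x_8 = 9
y_8 = 10
z_8 = 5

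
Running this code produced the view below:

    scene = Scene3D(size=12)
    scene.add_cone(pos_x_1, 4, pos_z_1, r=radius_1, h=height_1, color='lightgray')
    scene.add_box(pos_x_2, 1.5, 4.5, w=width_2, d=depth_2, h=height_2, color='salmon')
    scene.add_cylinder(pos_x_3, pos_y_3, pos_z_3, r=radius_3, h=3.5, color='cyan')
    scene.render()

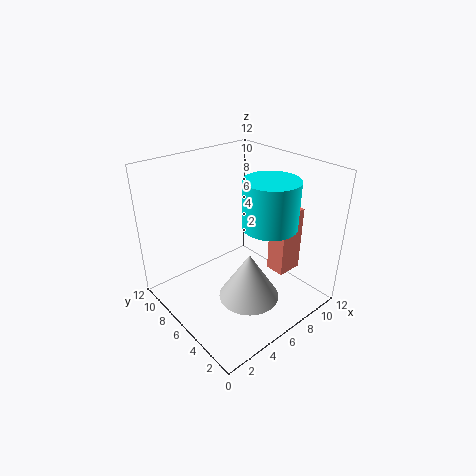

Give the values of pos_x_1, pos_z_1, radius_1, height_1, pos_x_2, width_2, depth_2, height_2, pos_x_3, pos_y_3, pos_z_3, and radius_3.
pos_x_1 = 5.5
pos_z_1 = 1.5
radius_1 = 2.5
height_1 = 4
pos_x_2 = 6.5
width_2 = 2
depth_2 = 1.5
height_2 = 5
pos_x_3 = 6
pos_y_3 = 2.5
pos_z_3 = 8.5
radius_3 = 2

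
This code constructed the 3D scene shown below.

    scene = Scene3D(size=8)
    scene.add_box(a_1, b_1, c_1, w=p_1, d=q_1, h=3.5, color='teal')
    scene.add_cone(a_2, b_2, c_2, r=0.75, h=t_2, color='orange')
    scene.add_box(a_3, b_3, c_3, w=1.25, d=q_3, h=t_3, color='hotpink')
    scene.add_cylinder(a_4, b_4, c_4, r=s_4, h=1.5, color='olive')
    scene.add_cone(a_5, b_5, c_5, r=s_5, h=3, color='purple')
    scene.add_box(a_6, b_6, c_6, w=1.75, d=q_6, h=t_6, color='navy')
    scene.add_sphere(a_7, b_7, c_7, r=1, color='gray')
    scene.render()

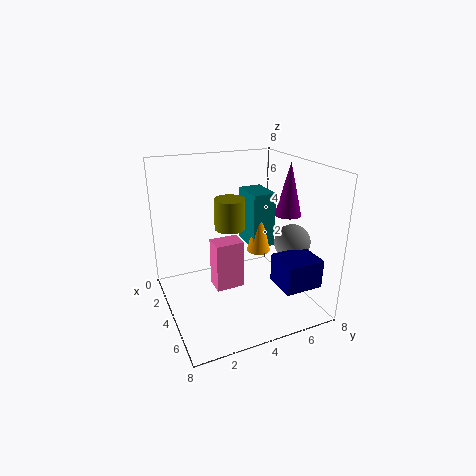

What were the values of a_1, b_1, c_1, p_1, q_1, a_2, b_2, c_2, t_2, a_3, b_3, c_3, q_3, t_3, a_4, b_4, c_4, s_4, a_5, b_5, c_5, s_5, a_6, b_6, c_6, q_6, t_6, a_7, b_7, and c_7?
a_1 = 0.25, b_1 = 5.75, c_1 = 2.25, p_1 = 2.25, q_1 = 1.5, a_2 = 2.25, b_2 = 6.25, c_2 = 2, t_2 = 3, a_3 = 2, b_3 = 3, c_3 = 0.25, q_3 = 1.75, t_3 = 3, a_4 = 5.25, b_4 = 3, c_4 = 5.25, s_4 = 0.75, a_5 = 4.25, b_5 = 7, c_5 = 5, s_5 = 0.75, a_6 = 6, b_6 = 5, c_6 = 2.25, q_6 = 2, t_6 = 1.5, a_7 = 5.25, b_7 = 6.75, c_7 = 3.75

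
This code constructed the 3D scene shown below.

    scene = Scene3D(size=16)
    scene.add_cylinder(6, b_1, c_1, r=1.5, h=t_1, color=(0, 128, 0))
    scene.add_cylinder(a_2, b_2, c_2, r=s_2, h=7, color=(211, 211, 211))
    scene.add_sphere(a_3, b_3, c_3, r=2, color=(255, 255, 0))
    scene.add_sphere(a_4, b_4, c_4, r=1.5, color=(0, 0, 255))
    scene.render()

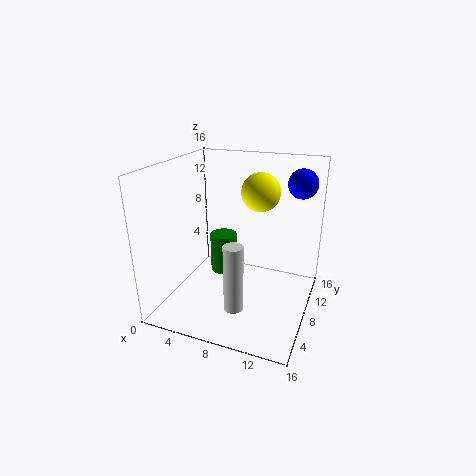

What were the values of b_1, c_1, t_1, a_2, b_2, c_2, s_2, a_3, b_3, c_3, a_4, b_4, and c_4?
b_1 = 8.5, c_1 = 3.5, t_1 = 4.5, a_2 = 9.5, b_2 = 3, c_2 = 2.5, s_2 = 1, a_3 = 10.5, b_3 = 8, c_3 = 13.5, a_4 = 14.5, b_4 = 9, c_4 = 14.5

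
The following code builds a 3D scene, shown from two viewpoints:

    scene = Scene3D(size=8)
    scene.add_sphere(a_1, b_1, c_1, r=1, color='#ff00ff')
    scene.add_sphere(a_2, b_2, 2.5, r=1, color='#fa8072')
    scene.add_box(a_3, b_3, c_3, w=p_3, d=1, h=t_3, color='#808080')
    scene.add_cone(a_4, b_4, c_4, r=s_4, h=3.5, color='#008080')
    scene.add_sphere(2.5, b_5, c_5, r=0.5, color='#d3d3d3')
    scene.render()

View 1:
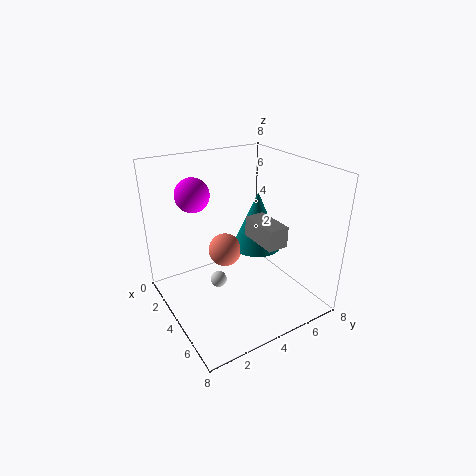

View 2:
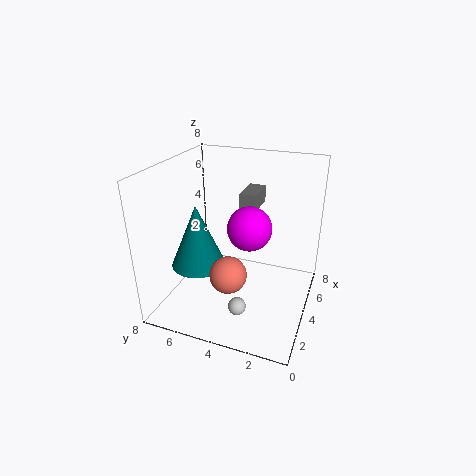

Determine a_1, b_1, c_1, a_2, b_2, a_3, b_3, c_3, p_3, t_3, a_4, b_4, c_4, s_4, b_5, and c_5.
a_1 = 1.5; b_1 = 2.5; c_1 = 6; a_2 = 2.5; b_2 = 4; a_3 = 5.5; b_3 = 3.5; c_3 = 5; p_3 = 2; t_3 = 1; a_4 = 3; b_4 = 6; c_4 = 2.5; s_4 = 1.5; b_5 = 3.5; c_5 = 0.5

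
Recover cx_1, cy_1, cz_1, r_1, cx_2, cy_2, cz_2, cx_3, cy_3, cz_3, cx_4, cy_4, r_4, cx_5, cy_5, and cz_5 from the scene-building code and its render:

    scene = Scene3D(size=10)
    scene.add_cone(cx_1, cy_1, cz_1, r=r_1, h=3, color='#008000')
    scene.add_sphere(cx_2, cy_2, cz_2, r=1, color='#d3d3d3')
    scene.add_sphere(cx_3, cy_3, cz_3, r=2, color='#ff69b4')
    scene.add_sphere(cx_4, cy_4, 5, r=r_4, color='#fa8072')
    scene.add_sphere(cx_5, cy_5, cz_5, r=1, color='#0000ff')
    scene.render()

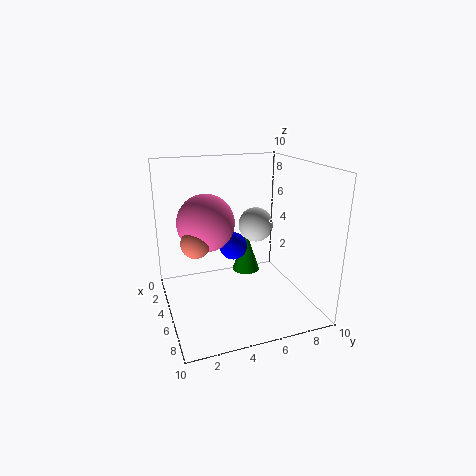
cx_1 = 4, cy_1 = 6, cz_1 = 2, r_1 = 1, cx_2 = 8, cy_2 = 5, cz_2 = 7, cx_3 = 4, cy_3 = 3, cz_3 = 6, cx_4 = 5, cy_4 = 2, r_4 = 1, cx_5 = 4, cy_5 = 5, cz_5 = 4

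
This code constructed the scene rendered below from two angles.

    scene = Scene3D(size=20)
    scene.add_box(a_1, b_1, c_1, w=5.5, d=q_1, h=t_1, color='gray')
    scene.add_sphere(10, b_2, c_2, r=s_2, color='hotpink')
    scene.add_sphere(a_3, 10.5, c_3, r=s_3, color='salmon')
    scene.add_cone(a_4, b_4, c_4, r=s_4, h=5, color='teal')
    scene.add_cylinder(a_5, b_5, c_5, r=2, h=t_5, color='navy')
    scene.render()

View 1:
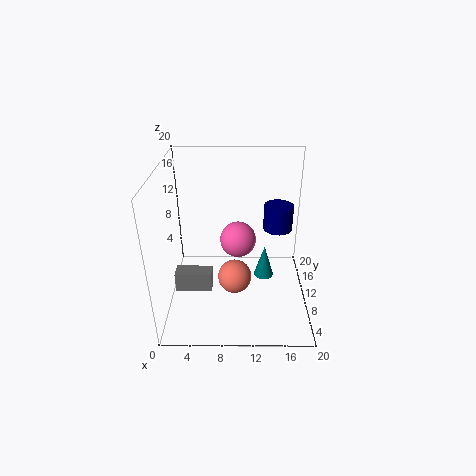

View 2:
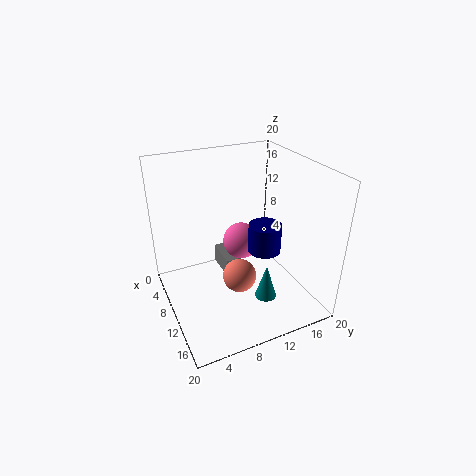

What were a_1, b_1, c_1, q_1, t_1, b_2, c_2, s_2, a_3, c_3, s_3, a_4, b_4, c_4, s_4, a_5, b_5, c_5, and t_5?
a_1 = 0.5; b_1 = 10; c_1 = 0.5; q_1 = 2.5; t_1 = 3; b_2 = 10.5; c_2 = 9.5; s_2 = 2.5; a_3 = 9.5; c_3 = 3; s_3 = 2.5; a_4 = 14; b_4 = 12.5; c_4 = 2; s_4 = 1.5; a_5 = 15.5; b_5 = 11; c_5 = 11; t_5 = 3.5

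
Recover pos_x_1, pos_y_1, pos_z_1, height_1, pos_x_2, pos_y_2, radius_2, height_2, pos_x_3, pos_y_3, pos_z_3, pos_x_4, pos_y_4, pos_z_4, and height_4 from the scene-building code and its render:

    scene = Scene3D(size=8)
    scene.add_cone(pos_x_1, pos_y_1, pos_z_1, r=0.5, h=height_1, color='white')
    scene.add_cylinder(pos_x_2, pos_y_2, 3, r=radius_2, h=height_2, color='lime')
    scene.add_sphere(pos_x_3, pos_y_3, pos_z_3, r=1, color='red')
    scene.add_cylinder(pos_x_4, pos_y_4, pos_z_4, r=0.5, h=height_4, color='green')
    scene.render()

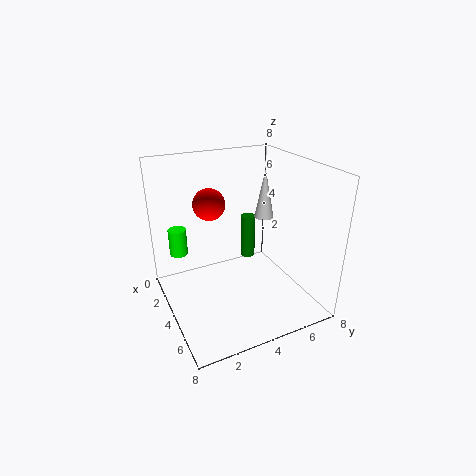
pos_x_1 = 5, pos_y_1 = 5, pos_z_1 = 5.5, height_1 = 2.5, pos_x_2 = 2.5, pos_y_2 = 1, radius_2 = 0.5, height_2 = 1.5, pos_x_3 = 1, pos_y_3 = 3.5, pos_z_3 = 5, pos_x_4 = 0.5, pos_y_4 = 6.5, pos_z_4 = 0.5, height_4 = 3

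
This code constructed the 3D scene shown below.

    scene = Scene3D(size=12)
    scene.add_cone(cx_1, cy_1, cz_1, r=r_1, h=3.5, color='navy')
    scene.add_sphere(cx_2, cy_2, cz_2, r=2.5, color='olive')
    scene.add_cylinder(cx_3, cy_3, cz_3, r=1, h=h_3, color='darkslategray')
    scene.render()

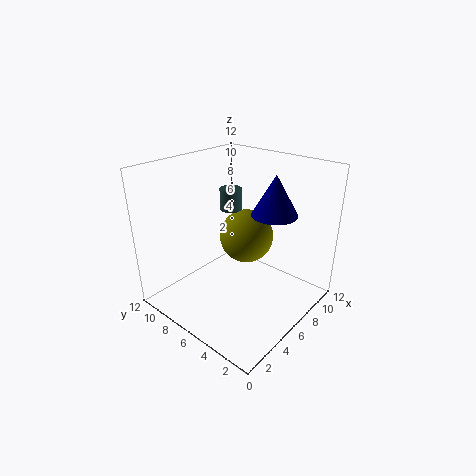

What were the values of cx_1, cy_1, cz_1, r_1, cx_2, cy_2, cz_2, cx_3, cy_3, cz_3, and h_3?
cx_1 = 9; cy_1 = 4.5; cz_1 = 7.5; r_1 = 2; cx_2 = 9; cy_2 = 7.5; cz_2 = 4.5; cx_3 = 8.5; cy_3 = 9; cz_3 = 7; h_3 = 2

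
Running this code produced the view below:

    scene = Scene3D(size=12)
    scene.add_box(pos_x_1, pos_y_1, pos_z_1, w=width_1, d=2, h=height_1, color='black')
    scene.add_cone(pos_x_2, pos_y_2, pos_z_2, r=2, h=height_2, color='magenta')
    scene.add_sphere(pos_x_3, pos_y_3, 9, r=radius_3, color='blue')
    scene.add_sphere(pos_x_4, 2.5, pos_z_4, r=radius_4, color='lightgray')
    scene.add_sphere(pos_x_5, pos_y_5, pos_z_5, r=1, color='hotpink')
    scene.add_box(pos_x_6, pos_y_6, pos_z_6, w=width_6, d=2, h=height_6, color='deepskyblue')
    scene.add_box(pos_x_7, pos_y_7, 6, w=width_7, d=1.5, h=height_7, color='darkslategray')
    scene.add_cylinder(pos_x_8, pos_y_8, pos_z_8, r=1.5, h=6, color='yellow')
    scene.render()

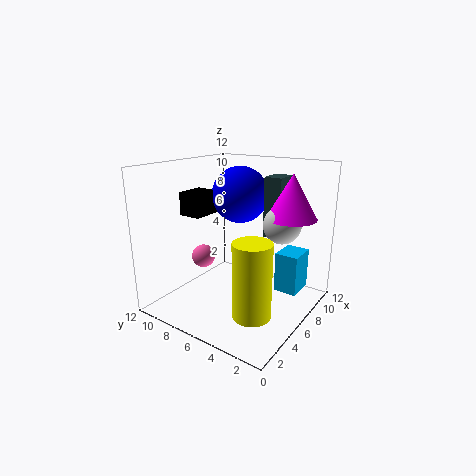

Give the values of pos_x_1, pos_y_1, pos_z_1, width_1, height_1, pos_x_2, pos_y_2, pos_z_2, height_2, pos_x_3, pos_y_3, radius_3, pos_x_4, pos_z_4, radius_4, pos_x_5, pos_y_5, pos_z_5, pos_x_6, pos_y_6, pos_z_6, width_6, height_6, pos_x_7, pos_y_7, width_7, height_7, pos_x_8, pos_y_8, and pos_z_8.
pos_x_1 = 4.5, pos_y_1 = 9, pos_z_1 = 7.5, width_1 = 2.5, height_1 = 2, pos_x_2 = 7.5, pos_y_2 = 2, pos_z_2 = 8, height_2 = 3.5, pos_x_3 = 8.5, pos_y_3 = 7.5, radius_3 = 2.5, pos_x_4 = 7, pos_z_4 = 7.5, radius_4 = 1.5, pos_x_5 = 5, pos_y_5 = 9, pos_z_5 = 4, pos_x_6 = 8, pos_y_6 = 1.5, pos_z_6 = 1, width_6 = 2.5, height_6 = 3.5, pos_x_7 = 7.5, pos_y_7 = 3, width_7 = 2, height_7 = 5, pos_x_8 = 3.5, pos_y_8 = 3, pos_z_8 = 1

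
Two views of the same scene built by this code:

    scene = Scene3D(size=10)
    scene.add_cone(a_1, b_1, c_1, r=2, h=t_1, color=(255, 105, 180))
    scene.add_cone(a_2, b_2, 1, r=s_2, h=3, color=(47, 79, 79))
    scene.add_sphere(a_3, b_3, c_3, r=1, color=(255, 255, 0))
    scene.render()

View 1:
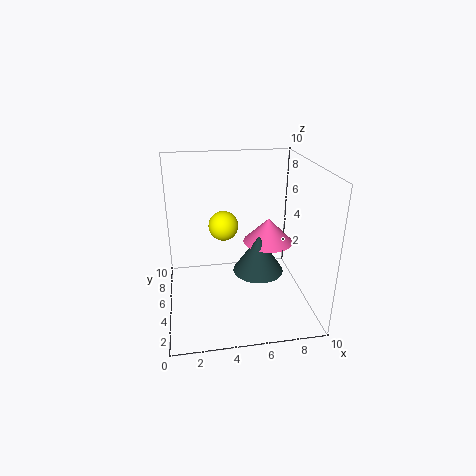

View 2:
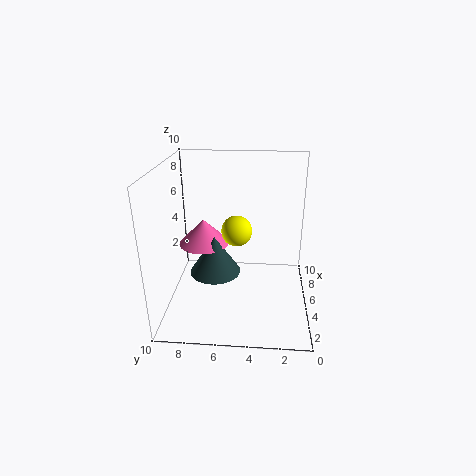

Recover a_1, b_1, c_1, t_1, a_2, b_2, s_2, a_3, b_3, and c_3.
a_1 = 8
b_1 = 8
c_1 = 3
t_1 = 2
a_2 = 7
b_2 = 7
s_2 = 2
a_3 = 4
b_3 = 5
c_3 = 6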